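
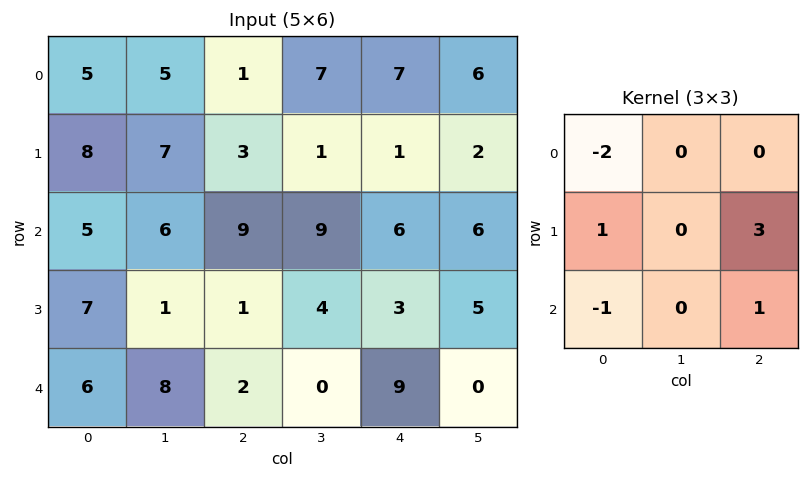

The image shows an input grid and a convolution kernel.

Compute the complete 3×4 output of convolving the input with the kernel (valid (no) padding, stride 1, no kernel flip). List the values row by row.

Output[0,0]: The receptive field on the input at this output position is [5 5 1 / 8 7 3 / 5 6 9]. Elementwise product with the kernel and sum: 5·-2 + 8·1 + 3·3 + 5·-1 + 9·1.

11 3 1 -10
10 22 23 26
-4 -7 -1 1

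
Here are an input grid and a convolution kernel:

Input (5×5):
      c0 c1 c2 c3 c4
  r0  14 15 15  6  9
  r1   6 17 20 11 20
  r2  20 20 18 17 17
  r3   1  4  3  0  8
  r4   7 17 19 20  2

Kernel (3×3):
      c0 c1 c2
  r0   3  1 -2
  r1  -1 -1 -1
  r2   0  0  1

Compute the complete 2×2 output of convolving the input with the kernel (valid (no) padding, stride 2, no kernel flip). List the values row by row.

2 -1
55 28

Output[0,0]: The receptive field on the input at this output position is [14 15 15 / 6 17 20 / 20 20 18]. Elementwise product with the kernel and sum: 14·3 + 15·1 + 15·-2 + 6·-1 + 17·-1 + 20·-1 + 18·1.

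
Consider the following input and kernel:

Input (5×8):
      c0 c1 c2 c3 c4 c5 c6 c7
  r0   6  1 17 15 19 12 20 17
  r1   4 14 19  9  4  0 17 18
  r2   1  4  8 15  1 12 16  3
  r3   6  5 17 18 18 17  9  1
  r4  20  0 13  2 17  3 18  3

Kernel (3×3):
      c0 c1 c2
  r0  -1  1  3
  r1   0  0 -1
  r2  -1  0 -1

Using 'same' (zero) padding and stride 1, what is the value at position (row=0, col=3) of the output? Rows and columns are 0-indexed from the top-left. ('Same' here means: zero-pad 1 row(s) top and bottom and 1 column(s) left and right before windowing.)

-42

The receptive field on the zero-padded input at this output position is [0 0 0 / 17 15 19 / 19 9 4]. Elementwise product with the kernel and sum: 0·-1 + 0·1 + 0·3 + 19·-1 + 19·-1 + 4·-1.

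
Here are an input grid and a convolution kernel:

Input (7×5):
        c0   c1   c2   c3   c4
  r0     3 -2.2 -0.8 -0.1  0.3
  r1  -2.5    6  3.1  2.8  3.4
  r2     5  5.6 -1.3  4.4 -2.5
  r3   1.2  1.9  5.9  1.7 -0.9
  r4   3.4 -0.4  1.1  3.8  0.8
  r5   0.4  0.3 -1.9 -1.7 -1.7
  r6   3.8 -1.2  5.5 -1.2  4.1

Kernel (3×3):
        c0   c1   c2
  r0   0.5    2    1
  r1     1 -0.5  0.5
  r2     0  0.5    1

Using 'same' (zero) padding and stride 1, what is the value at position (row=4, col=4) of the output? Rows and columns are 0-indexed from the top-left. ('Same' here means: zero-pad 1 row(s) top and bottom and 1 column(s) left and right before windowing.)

1.6

The receptive field on the zero-padded input at this output position is [1.7 -0.9 0 / 3.8 0.8 0 / -1.7 -1.7 0]. Elementwise product with the kernel and sum: 1.7·0.5 + -0.9·2 + 0·1 + 3.8·1 + 0.8·-0.5 + 0·0.5 + -1.7·0.5 + 0·1.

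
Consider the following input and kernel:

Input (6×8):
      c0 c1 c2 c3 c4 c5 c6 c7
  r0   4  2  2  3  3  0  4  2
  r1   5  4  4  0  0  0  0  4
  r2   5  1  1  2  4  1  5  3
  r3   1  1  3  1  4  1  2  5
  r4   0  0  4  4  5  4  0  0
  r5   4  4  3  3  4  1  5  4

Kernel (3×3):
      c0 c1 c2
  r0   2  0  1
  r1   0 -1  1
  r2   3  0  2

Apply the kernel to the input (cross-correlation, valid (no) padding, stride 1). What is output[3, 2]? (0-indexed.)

28

The receptive field on the input at this output position is [3 1 4 / 4 4 5 / 3 3 4]. Elementwise product with the kernel and sum: 3·2 + 4·1 + 4·-1 + 5·1 + 3·3 + 4·2.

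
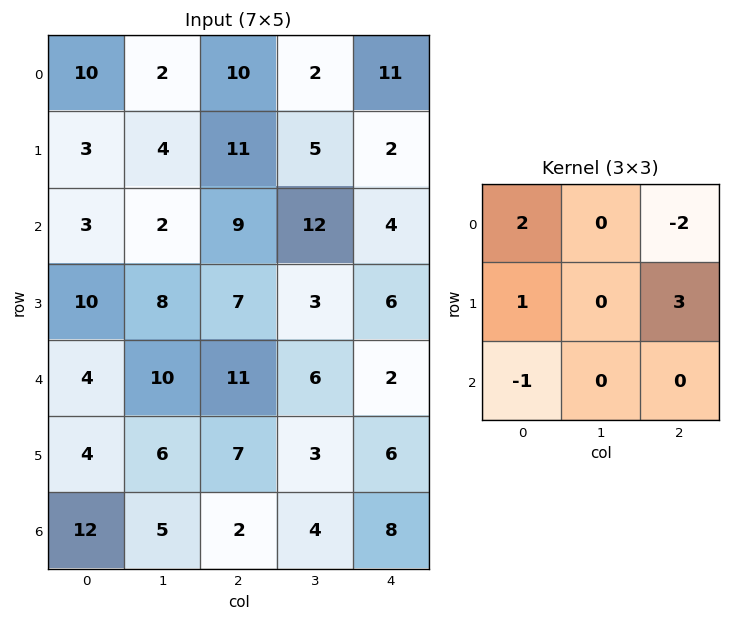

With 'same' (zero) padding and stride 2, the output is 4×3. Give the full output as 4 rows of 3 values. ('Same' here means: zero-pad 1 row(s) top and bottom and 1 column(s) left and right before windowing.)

6 4 -3
-2 28 19
14 32 9
3 23 10

Output[0,0]: The receptive field on the zero-padded input at this output position is [0 0 0 / 0 10 2 / 0 3 4]. Elementwise product with the kernel and sum: 0·2 + 0·-2 + 0·1 + 2·3 + 0·-1.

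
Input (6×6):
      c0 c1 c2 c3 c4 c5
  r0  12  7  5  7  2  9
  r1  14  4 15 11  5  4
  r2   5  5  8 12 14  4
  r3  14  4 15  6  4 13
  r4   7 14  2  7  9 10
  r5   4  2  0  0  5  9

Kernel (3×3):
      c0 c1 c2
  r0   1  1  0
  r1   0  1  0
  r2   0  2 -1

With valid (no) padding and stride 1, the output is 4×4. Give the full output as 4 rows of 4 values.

25 31 33 38
16 51 46 25
40 25 31 38
36 21 23 20

Output[0,0]: The receptive field on the input at this output position is [12 7 5 / 14 4 15 / 5 5 8]. Elementwise product with the kernel and sum: 12·1 + 7·1 + 4·1 + 5·2 + 8·-1.
Output[0,1]: The receptive field on the input at this output position is [7 5 7 / 4 15 11 / 5 8 12]. Elementwise product with the kernel and sum: 7·1 + 5·1 + 15·1 + 8·2 + 12·-1.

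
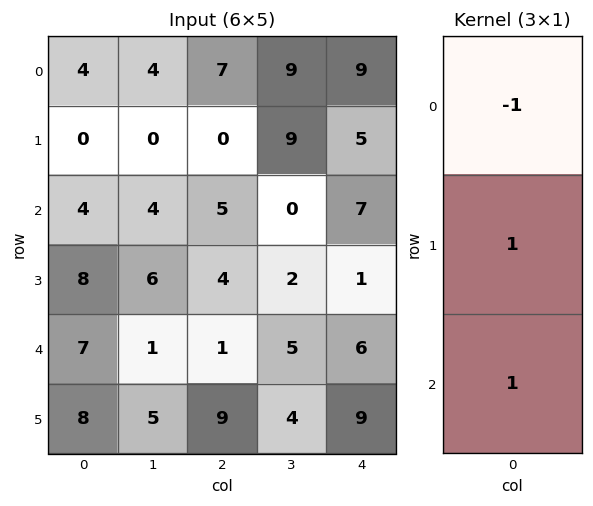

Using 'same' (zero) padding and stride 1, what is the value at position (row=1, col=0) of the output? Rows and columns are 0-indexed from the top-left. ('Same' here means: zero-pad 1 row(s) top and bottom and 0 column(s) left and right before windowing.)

The receptive field on the zero-padded input at this output position is [4 / 0 / 4]. Elementwise product with the kernel and sum: 4·-1 + 0·1 + 4·1.

0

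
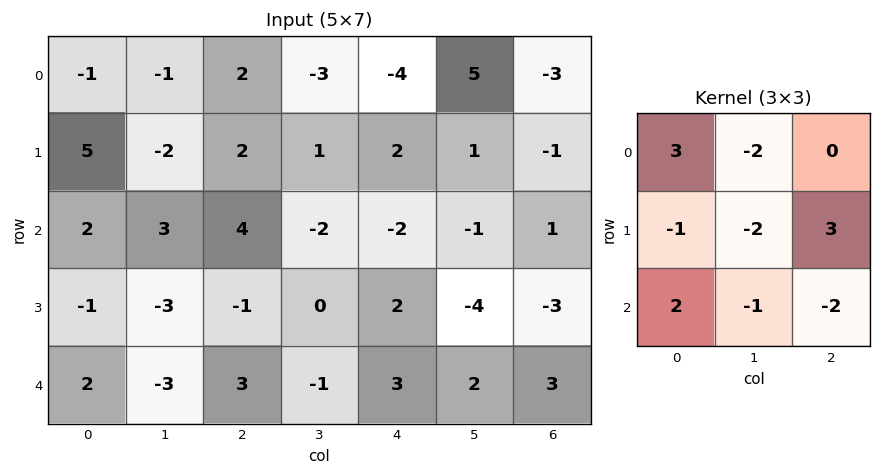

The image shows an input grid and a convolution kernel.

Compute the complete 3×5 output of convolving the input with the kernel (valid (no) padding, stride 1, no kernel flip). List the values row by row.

Output[0,0]: The receptive field on the input at this output position is [-1 -1 2 / 5 -2 2 / 2 3 4]. Elementwise product with the kernel and sum: -1·3 + -1·-2 + 5·-1 + -2·-2 + 2·3 + 2·2 + 3·-1 + 4·-2.

-3 0 28 -3 -34
26 -32 -8 8 25
5 -1 24 -27 -9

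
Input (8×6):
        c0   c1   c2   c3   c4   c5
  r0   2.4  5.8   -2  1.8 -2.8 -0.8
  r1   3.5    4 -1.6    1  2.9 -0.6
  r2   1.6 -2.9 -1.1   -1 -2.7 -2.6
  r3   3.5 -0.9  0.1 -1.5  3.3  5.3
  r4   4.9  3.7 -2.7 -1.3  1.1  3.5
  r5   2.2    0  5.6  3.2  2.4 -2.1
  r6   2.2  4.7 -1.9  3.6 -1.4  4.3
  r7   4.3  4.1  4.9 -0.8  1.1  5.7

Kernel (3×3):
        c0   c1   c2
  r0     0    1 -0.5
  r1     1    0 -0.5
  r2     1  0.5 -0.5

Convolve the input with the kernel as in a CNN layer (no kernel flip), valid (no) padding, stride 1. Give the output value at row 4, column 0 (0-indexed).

The receptive field on the input at this output position is [4.9 3.7 -2.7 / 2.2 0 5.6 / 2.2 4.7 -1.9]. Elementwise product with the kernel and sum: 3.7·1 + -2.7·-0.5 + 2.2·1 + 5.6·-0.5 + 2.2·1 + 4.7·0.5 + -1.9·-0.5.

9.95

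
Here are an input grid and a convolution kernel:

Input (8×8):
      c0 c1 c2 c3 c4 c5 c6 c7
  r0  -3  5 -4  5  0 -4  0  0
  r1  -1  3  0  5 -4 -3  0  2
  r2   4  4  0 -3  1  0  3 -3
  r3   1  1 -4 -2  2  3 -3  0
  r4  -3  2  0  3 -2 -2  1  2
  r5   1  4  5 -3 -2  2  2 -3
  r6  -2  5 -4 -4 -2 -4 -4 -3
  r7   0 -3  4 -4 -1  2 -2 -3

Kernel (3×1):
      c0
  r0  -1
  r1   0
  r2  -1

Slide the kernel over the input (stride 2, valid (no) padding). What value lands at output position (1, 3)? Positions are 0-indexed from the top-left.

-4

The receptive field on the input at this output position is [3 / -3 / 1]. Elementwise product with the kernel and sum: 3·-1 + 1·-1.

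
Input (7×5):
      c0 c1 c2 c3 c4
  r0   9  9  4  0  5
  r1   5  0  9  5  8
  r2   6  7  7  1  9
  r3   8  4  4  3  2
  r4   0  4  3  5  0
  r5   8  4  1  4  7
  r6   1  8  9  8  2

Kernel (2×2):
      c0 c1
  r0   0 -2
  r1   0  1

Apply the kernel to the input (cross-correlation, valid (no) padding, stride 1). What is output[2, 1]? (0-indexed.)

-10

The receptive field on the input at this output position is [7 7 / 4 4]. Elementwise product with the kernel and sum: 7·-2 + 4·1.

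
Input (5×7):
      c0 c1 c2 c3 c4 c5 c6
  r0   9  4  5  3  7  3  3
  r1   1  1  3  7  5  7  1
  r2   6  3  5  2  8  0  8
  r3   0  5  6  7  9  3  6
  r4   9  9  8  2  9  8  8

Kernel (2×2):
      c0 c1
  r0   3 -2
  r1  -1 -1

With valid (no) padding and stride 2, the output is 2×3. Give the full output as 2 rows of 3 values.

Output[0,0]: The receptive field on the input at this output position is [9 4 / 1 1]. Elementwise product with the kernel and sum: 9·3 + 4·-2 + 1·-1 + 1·-1.

17 -1 3
7 -2 12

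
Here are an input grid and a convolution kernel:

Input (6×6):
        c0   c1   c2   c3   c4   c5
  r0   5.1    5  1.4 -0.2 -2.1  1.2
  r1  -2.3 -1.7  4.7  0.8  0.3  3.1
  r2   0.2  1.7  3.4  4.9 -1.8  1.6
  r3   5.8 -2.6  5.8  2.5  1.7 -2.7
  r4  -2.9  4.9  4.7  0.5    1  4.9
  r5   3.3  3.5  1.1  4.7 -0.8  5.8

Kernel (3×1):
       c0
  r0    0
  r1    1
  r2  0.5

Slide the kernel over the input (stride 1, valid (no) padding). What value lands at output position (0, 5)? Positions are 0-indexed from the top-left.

3.9

The receptive field on the input at this output position is [1.2 / 3.1 / 1.6]. Elementwise product with the kernel and sum: 3.1·1 + 1.6·0.5.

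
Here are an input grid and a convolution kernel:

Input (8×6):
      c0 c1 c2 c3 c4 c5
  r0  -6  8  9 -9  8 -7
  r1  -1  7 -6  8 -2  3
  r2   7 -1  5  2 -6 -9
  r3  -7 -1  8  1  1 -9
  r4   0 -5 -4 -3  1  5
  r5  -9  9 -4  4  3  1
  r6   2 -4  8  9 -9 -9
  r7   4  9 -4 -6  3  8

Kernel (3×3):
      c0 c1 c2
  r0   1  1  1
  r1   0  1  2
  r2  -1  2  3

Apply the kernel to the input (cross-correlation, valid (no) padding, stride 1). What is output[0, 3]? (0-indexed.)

-45

The receptive field on the input at this output position is [-9 8 -7 / 8 -2 3 / 2 -6 -9]. Elementwise product with the kernel and sum: -9·1 + 8·1 + -7·1 + -2·1 + 3·2 + 2·-1 + -6·2 + -9·3.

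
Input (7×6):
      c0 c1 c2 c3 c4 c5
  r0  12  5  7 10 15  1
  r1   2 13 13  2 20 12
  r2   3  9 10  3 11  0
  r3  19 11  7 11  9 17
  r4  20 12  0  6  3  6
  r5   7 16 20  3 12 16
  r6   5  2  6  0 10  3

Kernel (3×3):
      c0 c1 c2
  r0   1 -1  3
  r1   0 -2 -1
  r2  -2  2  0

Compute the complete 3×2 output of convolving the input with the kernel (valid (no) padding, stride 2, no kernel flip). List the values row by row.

Output[0,0]: The receptive field on the input at this output position is [12 5 7 / 2 13 13 / 3 9 10]. Elementwise product with the kernel and sum: 12·1 + 5·-1 + 7·3 + 13·-2 + 13·-1 + 3·-2 + 9·2.
Output[0,1]: The receptive field on the input at this output position is [7 10 15 / 13 2 20 / 10 3 11]. Elementwise product with the kernel and sum: 7·1 + 10·-1 + 15·3 + 2·-2 + 20·-1 + 10·-2 + 3·2.

1 4
-21 21
-50 -27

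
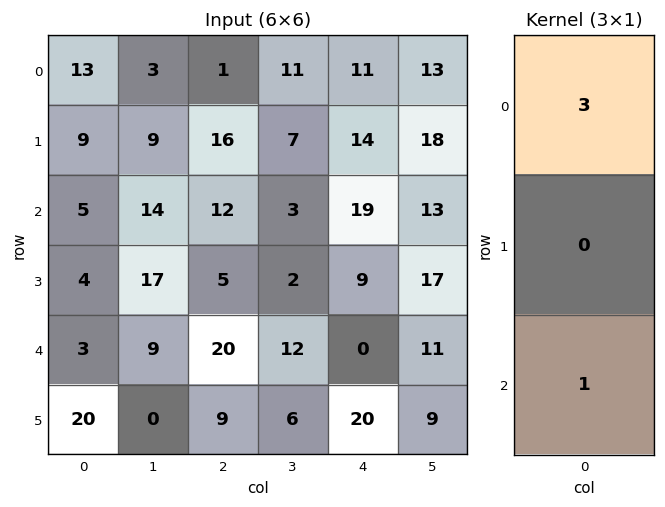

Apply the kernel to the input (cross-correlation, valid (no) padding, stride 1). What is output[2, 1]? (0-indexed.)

51

The receptive field on the input at this output position is [14 / 17 / 9]. Elementwise product with the kernel and sum: 14·3 + 9·1.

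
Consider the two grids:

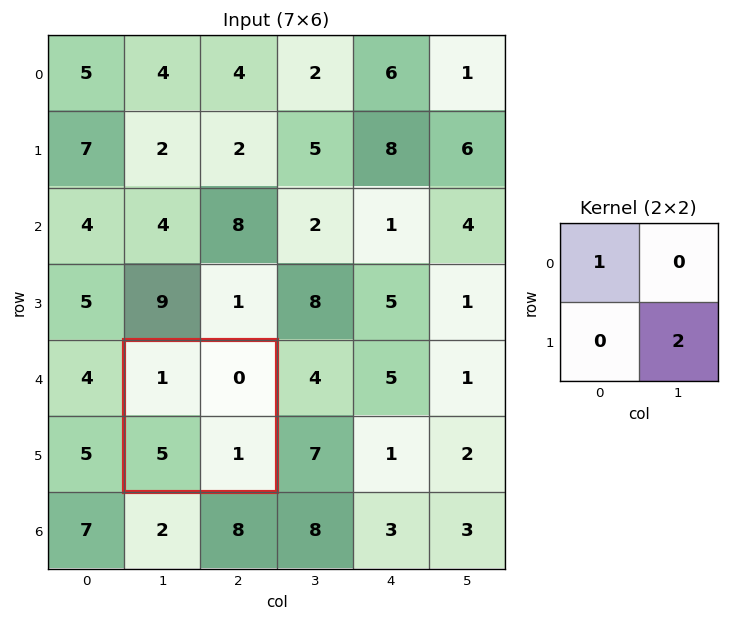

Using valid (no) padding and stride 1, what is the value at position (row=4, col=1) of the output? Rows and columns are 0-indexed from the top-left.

The receptive field on the input at this output position is [1 0 / 5 1]. Elementwise product with the kernel and sum: 1·1 + 1·2.

3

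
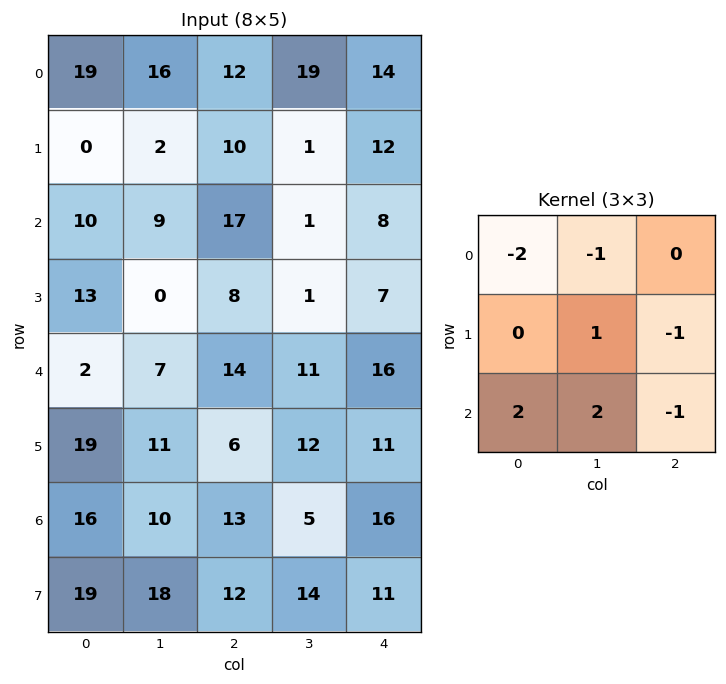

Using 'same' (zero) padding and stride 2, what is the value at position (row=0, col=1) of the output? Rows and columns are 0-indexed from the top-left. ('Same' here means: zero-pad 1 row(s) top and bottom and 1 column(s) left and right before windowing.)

The receptive field on the zero-padded input at this output position is [0 0 0 / 16 12 19 / 2 10 1]. Elementwise product with the kernel and sum: 0·-2 + 0·-1 + 12·1 + 19·-1 + 2·2 + 10·2 + 1·-1.

16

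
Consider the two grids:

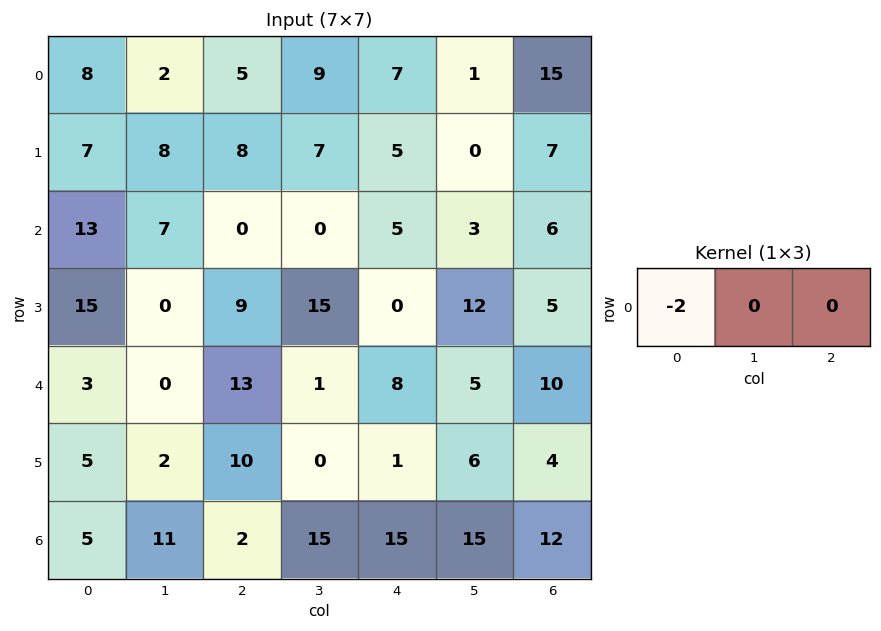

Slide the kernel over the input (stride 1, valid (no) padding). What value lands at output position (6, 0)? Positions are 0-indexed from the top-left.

-10

The receptive field on the input at this output position is [5 11 2]. Elementwise product with the kernel and sum: 5·-2.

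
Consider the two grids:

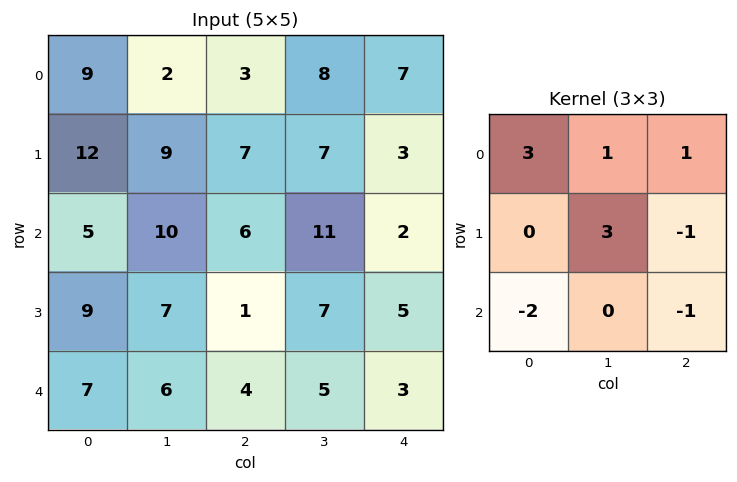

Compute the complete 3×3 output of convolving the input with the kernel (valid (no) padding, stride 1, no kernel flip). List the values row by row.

36 0 28
57 27 55
33 26 36

Output[0,0]: The receptive field on the input at this output position is [9 2 3 / 12 9 7 / 5 10 6]. Elementwise product with the kernel and sum: 9·3 + 2·1 + 3·1 + 9·3 + 7·-1 + 5·-2 + 6·-1.
Output[0,1]: The receptive field on the input at this output position is [2 3 8 / 9 7 7 / 10 6 11]. Elementwise product with the kernel and sum: 2·3 + 3·1 + 8·1 + 7·3 + 7·-1 + 10·-2 + 11·-1.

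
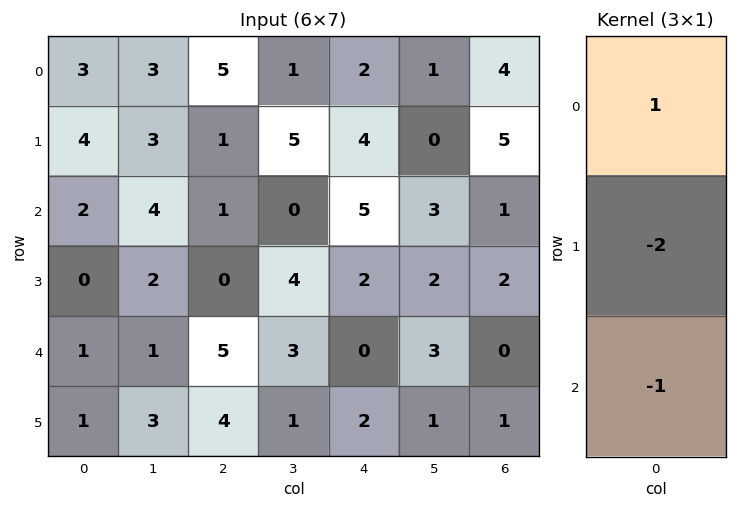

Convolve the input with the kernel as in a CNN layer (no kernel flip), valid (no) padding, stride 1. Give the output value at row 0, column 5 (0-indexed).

The receptive field on the input at this output position is [1 / 0 / 3]. Elementwise product with the kernel and sum: 1·1 + 0·-2 + 3·-1.

-2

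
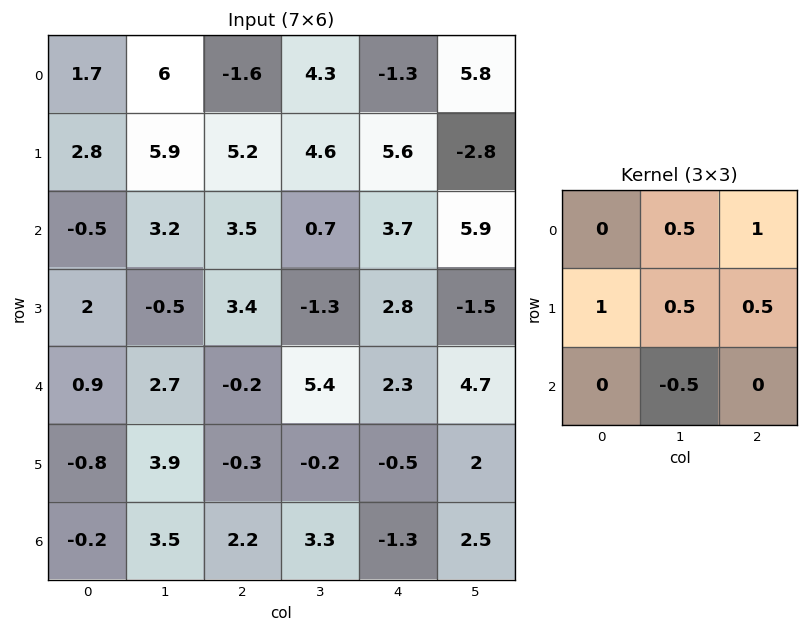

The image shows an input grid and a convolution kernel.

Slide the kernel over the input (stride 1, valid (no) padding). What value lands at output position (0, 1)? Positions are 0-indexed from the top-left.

12.55

The receptive field on the input at this output position is [6 -1.6 4.3 / 5.9 5.2 4.6 / 3.2 3.5 0.7]. Elementwise product with the kernel and sum: -1.6·0.5 + 4.3·1 + 5.9·1 + 5.2·0.5 + 4.6·0.5 + 3.5·-0.5.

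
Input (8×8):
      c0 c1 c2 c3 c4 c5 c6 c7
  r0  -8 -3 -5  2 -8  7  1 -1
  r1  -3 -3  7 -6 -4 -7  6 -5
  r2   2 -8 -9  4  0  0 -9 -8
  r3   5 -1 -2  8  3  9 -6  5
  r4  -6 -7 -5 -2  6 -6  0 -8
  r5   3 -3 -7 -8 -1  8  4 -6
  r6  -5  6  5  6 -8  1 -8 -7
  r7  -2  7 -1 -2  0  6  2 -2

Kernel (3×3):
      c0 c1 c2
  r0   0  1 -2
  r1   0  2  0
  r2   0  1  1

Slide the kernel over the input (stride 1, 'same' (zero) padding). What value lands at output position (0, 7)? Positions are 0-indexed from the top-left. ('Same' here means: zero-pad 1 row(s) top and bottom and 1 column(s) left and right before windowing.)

-7

The receptive field on the zero-padded input at this output position is [0 0 0 / 1 -1 0 / 6 -5 0]. Elementwise product with the kernel and sum: 0·1 + 0·-2 + -1·2 + -5·1 + 0·1.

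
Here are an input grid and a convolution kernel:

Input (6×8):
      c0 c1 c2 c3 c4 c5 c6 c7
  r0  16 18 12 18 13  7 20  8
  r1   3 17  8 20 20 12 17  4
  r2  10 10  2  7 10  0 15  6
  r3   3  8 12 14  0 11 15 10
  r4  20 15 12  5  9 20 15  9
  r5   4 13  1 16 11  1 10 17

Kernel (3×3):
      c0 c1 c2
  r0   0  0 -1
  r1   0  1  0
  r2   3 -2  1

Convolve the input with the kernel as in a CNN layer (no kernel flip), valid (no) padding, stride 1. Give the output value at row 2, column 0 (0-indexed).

48

The receptive field on the input at this output position is [10 10 2 / 3 8 12 / 20 15 12]. Elementwise product with the kernel and sum: 2·-1 + 8·1 + 20·3 + 15·-2 + 12·1.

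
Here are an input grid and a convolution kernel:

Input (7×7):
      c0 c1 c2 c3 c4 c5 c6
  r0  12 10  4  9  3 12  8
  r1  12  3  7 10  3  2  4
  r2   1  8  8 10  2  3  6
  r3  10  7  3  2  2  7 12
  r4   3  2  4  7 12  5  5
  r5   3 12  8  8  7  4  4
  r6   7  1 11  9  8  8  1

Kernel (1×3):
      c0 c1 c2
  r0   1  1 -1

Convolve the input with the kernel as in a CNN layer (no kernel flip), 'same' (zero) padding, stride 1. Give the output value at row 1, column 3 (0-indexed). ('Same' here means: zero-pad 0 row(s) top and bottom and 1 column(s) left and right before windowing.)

The receptive field on the zero-padded input at this output position is [7 10 3]. Elementwise product with the kernel and sum: 7·1 + 10·1 + 3·-1.

14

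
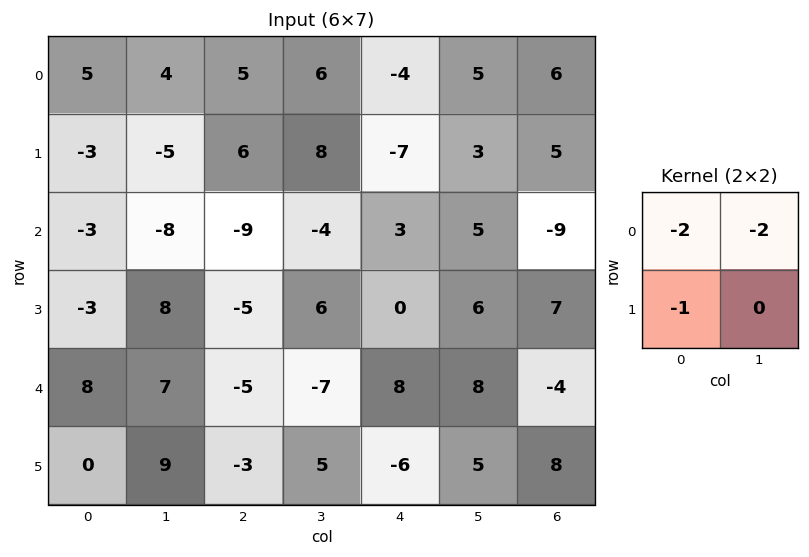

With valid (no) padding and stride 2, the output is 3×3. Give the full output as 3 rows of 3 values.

Output[0,0]: The receptive field on the input at this output position is [5 4 / -3 -5]. Elementwise product with the kernel and sum: 5·-2 + 4·-2 + -3·-1.
Output[0,1]: The receptive field on the input at this output position is [5 6 / 6 8]. Elementwise product with the kernel and sum: 5·-2 + 6·-2 + 6·-1.

-15 -28 5
25 31 -16
-30 27 -26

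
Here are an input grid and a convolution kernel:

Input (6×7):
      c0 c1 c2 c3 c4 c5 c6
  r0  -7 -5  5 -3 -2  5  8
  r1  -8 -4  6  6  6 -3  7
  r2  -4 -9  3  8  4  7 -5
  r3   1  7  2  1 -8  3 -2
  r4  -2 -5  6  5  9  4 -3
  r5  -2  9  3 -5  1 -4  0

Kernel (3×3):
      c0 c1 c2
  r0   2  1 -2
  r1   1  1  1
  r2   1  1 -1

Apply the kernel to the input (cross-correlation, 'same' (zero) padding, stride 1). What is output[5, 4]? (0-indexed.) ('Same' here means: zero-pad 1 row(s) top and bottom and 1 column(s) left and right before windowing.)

The receptive field on the zero-padded input at this output position is [5 9 4 / -5 1 -4 / 0 0 0]. Elementwise product with the kernel and sum: 5·2 + 9·1 + 4·-2 + -5·1 + 1·1 + -4·1 + 0·1 + 0·1 + 0·-1.

3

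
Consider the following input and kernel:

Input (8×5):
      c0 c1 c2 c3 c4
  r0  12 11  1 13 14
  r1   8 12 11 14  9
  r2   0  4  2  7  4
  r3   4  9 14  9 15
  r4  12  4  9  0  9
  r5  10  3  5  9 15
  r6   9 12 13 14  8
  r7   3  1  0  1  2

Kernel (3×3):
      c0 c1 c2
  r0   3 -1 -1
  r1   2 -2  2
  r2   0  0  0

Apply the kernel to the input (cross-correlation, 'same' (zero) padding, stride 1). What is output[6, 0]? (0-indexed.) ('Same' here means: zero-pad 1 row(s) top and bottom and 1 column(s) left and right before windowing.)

The receptive field on the zero-padded input at this output position is [0 10 3 / 0 9 12 / 0 3 1]. Elementwise product with the kernel and sum: 0·3 + 10·-1 + 3·-1 + 0·2 + 9·-2 + 12·2.

-7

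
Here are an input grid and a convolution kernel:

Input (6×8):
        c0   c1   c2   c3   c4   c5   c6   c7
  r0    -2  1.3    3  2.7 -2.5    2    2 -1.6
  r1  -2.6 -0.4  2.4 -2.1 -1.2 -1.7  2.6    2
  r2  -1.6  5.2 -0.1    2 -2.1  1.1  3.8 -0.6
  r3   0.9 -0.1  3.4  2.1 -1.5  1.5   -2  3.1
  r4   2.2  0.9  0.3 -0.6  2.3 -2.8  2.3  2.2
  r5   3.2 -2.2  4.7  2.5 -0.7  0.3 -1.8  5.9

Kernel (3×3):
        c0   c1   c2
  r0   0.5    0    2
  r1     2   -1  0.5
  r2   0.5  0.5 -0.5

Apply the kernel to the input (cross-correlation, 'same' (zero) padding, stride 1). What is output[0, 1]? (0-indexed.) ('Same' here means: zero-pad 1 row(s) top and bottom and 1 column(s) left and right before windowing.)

-6.5

The receptive field on the zero-padded input at this output position is [0 0 0 / -2 1.3 3 / -2.6 -0.4 2.4]. Elementwise product with the kernel and sum: 0·0.5 + 0·2 + -2·2 + 1.3·-1 + 3·0.5 + -2.6·0.5 + -0.4·0.5 + 2.4·-0.5.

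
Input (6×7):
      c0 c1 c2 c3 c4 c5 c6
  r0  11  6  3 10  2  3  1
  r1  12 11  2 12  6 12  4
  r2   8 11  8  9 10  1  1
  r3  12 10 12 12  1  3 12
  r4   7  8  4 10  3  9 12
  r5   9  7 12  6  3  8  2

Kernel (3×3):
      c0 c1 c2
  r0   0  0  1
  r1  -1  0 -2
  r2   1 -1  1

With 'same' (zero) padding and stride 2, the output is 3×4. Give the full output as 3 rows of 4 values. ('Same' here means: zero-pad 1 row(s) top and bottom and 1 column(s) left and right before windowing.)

Output[0,0]: The receptive field on the zero-padded input at this output position is [0 0 0 / 0 11 6 / 0 12 11]. Elementwise product with the kernel and sum: 0·1 + 0·-1 + 6·-2 + 0·1 + 12·-1 + 11·1.
Output[0,1]: The receptive field on the zero-padded input at this output position is [0 0 0 / 6 3 10 / 11 2 12]. Elementwise product with the kernel and sum: 0·1 + 6·-1 + 10·-2 + 11·1 + 2·-1 + 12·1.

-13 -5 2 5
-13 -7 15 -10
-8 -15 -14 -3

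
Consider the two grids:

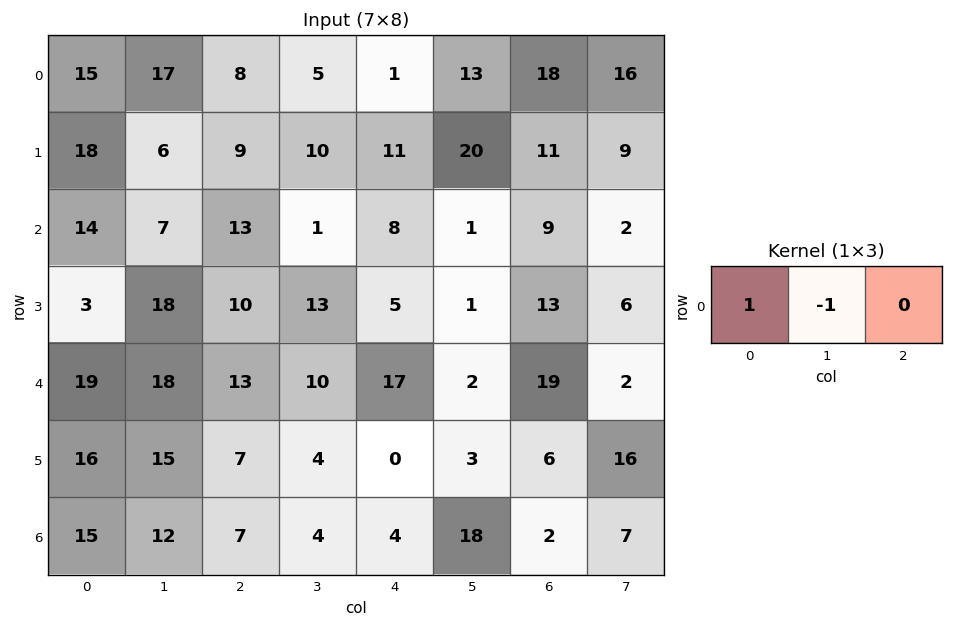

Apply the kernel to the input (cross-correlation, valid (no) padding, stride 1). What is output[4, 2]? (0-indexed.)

The receptive field on the input at this output position is [13 10 17]. Elementwise product with the kernel and sum: 13·1 + 10·-1.

3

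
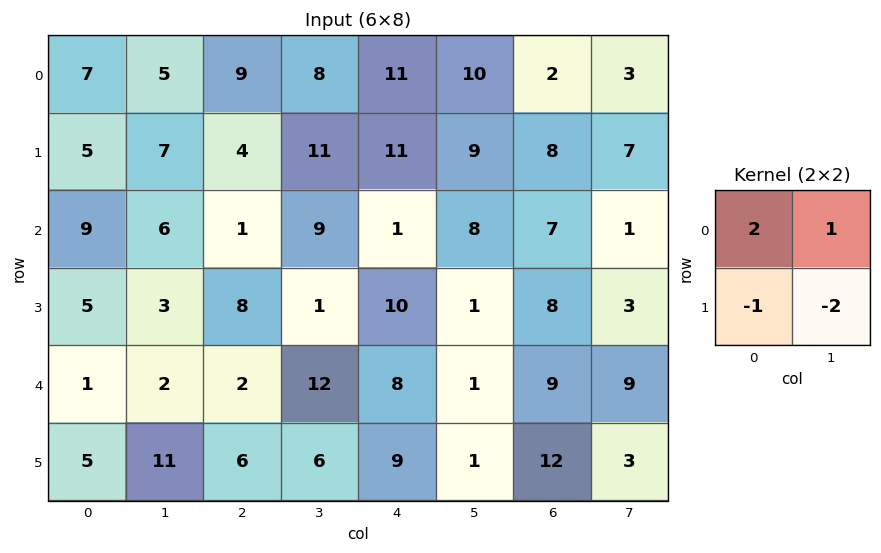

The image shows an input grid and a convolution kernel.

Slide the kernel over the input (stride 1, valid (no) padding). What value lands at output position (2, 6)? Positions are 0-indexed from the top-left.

The receptive field on the input at this output position is [7 1 / 8 3]. Elementwise product with the kernel and sum: 7·2 + 1·1 + 8·-1 + 3·-2.

1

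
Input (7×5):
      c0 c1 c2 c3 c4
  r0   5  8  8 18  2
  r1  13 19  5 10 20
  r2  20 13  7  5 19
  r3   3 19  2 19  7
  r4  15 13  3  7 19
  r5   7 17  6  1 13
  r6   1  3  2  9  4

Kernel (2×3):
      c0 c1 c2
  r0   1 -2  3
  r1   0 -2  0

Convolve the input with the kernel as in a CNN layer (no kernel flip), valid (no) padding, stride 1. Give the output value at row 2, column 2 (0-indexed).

The receptive field on the input at this output position is [7 5 19 / 2 19 7]. Elementwise product with the kernel and sum: 7·1 + 5·-2 + 19·3 + 19·-2.

16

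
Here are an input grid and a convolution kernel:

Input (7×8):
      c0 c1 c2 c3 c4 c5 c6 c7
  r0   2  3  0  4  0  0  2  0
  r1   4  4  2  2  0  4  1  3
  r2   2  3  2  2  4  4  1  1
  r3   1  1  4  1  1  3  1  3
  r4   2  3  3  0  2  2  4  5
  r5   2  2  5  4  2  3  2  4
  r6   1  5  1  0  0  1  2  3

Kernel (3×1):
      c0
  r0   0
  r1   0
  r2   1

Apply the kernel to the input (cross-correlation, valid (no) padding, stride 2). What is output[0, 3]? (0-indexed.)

The receptive field on the input at this output position is [2 / 1 / 1]. Elementwise product with the kernel and sum: 1·1.

1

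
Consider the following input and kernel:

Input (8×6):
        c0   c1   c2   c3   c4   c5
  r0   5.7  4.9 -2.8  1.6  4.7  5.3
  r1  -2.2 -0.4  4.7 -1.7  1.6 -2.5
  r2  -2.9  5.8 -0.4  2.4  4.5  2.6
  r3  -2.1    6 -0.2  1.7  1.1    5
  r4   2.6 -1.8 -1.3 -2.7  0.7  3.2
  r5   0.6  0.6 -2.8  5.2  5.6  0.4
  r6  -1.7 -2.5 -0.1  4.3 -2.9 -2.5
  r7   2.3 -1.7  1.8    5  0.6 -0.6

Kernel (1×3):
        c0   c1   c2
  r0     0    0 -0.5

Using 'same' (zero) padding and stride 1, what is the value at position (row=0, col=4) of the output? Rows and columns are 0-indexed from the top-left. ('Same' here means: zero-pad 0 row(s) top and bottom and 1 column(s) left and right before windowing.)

-2.65

The receptive field on the zero-padded input at this output position is [1.6 4.7 5.3]. Elementwise product with the kernel and sum: 5.3·-0.5.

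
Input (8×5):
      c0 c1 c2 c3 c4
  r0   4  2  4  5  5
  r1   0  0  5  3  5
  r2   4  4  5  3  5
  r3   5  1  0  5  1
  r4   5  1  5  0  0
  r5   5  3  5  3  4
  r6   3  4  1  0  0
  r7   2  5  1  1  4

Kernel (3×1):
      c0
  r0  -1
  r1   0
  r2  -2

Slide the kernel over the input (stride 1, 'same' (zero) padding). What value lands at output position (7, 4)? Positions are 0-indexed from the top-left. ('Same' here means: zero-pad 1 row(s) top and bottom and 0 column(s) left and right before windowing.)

0

The receptive field on the zero-padded input at this output position is [0 / 4 / 0]. Elementwise product with the kernel and sum: 0·-1 + 0·-2.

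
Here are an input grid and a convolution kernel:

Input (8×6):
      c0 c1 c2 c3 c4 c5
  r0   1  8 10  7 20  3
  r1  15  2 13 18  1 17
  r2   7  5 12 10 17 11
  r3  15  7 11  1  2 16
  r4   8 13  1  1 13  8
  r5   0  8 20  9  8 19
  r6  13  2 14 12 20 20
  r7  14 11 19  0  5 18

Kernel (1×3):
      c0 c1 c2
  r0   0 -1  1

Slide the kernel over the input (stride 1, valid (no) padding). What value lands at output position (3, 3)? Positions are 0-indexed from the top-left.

The receptive field on the input at this output position is [1 2 16]. Elementwise product with the kernel and sum: 2·-1 + 16·1.

14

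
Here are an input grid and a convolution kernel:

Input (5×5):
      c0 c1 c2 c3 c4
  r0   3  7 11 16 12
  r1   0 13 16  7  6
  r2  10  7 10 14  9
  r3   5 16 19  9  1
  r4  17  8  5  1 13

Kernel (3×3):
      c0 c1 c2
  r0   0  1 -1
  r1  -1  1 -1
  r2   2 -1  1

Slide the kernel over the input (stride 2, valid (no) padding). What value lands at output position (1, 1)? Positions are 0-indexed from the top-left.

The receptive field on the input at this output position is [10 14 9 / 19 9 1 / 5 1 13]. Elementwise product with the kernel and sum: 14·1 + 9·-1 + 19·-1 + 9·1 + 1·-1 + 5·2 + 1·-1 + 13·1.

16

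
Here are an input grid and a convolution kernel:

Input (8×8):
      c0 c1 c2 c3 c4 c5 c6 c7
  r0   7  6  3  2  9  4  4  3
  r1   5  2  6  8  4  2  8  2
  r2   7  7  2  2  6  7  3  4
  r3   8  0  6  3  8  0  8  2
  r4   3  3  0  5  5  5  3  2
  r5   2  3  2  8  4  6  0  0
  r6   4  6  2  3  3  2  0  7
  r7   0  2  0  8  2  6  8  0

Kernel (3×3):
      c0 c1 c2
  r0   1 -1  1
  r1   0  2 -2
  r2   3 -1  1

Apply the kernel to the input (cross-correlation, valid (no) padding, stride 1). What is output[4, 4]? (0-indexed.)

22

The receptive field on the input at this output position is [5 5 3 / 4 6 0 / 3 2 0]. Elementwise product with the kernel and sum: 5·1 + 5·-1 + 3·1 + 6·2 + 0·-2 + 3·3 + 2·-1 + 0·1.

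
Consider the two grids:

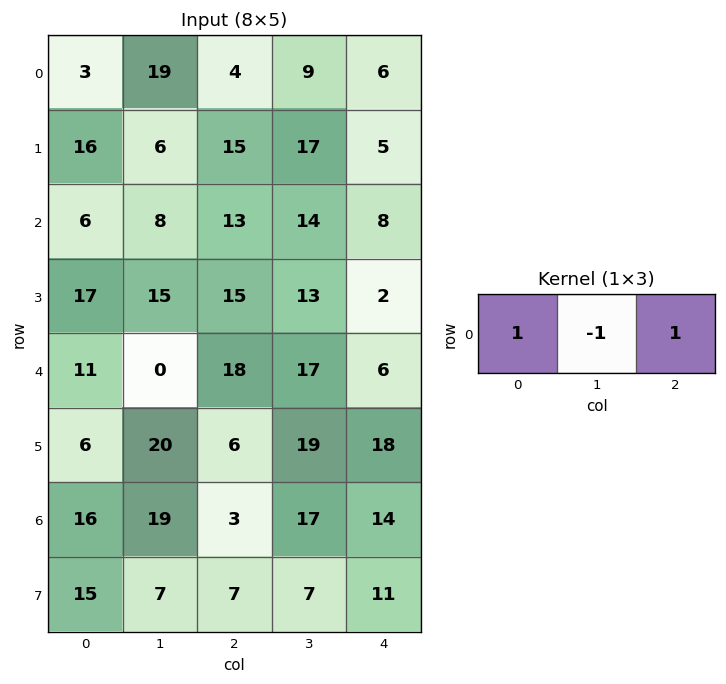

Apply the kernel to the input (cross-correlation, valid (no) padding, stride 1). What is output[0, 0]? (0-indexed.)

The receptive field on the input at this output position is [3 19 4]. Elementwise product with the kernel and sum: 3·1 + 19·-1 + 4·1.

-12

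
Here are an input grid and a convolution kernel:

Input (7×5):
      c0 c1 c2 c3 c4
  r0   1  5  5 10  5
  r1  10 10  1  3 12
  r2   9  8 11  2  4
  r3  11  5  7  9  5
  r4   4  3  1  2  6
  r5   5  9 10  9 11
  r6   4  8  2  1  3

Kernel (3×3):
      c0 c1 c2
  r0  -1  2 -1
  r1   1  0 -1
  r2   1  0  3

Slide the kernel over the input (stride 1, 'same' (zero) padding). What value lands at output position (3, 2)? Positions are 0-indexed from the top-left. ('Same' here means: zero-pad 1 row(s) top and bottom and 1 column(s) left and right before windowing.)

17

The receptive field on the zero-padded input at this output position is [8 11 2 / 5 7 9 / 3 1 2]. Elementwise product with the kernel and sum: 8·-1 + 11·2 + 2·-1 + 5·1 + 9·-1 + 3·1 + 2·3.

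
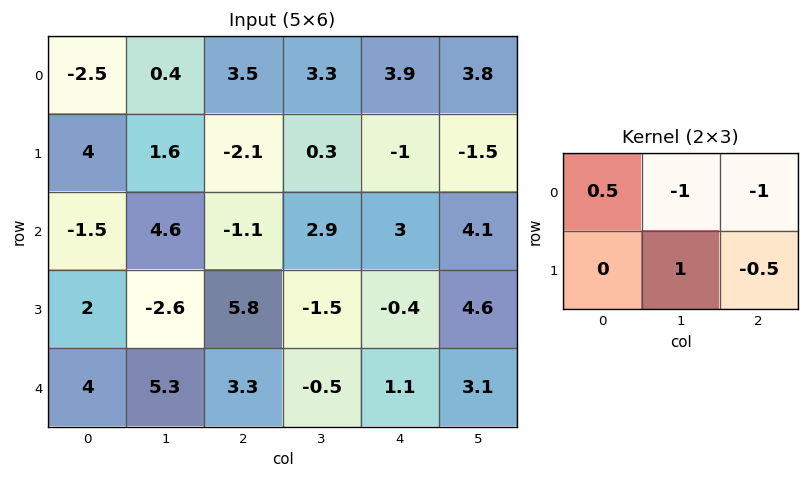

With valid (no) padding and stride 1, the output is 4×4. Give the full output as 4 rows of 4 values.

Output[0,0]: The receptive field on the input at this output position is [-2.5 0.4 3.5 / 4 1.6 -2.1]. Elementwise product with the kernel and sum: -2.5·0.5 + 0.4·-1 + 3.5·-1 + 1.6·1 + -2.1·-0.5.

-2.5 -8.85 -4.65 -6.3
7.65 0.05 1.05 3.6
-9.75 7.05 -7.75 -8.35
1.45 -2.05 3.75 -5.4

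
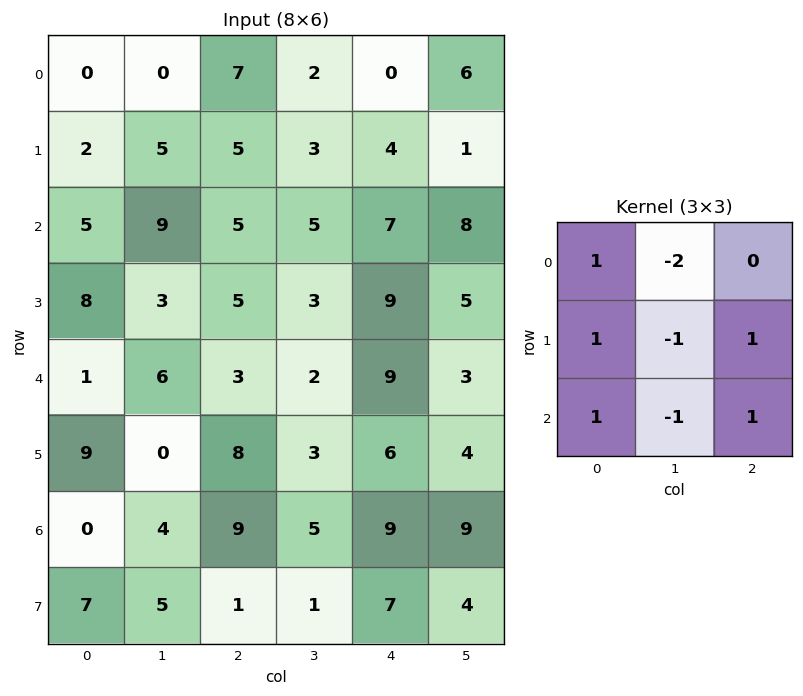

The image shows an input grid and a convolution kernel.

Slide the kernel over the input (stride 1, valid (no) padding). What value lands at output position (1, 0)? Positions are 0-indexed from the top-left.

3

The receptive field on the input at this output position is [2 5 5 / 5 9 5 / 8 3 5]. Elementwise product with the kernel and sum: 2·1 + 5·-2 + 5·1 + 9·-1 + 5·1 + 8·1 + 3·-1 + 5·1.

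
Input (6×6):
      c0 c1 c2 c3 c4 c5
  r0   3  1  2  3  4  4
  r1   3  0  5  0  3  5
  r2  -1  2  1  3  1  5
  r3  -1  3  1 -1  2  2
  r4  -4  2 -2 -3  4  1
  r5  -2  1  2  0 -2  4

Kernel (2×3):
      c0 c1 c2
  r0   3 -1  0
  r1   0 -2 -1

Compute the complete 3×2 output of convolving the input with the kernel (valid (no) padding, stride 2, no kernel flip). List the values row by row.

3 0
-12 0
-18 -1

Output[0,0]: The receptive field on the input at this output position is [3 1 2 / 3 0 5]. Elementwise product with the kernel and sum: 3·3 + 1·-1 + 0·-2 + 5·-1.
Output[0,1]: The receptive field on the input at this output position is [2 3 4 / 5 0 3]. Elementwise product with the kernel and sum: 2·3 + 3·-1 + 0·-2 + 3·-1.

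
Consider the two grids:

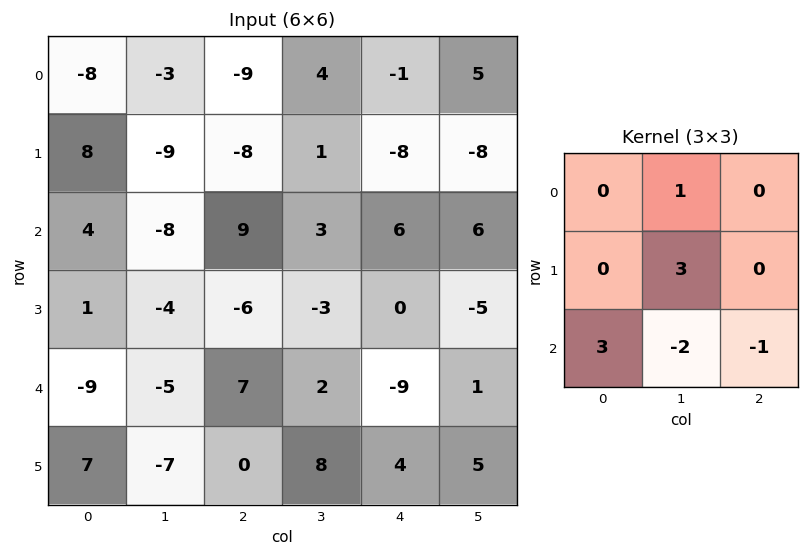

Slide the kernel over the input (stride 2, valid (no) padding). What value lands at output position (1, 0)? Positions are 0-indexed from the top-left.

-44

The receptive field on the input at this output position is [4 -8 9 / 1 -4 -6 / -9 -5 7]. Elementwise product with the kernel and sum: -8·1 + -4·3 + -9·3 + -5·-2 + 7·-1.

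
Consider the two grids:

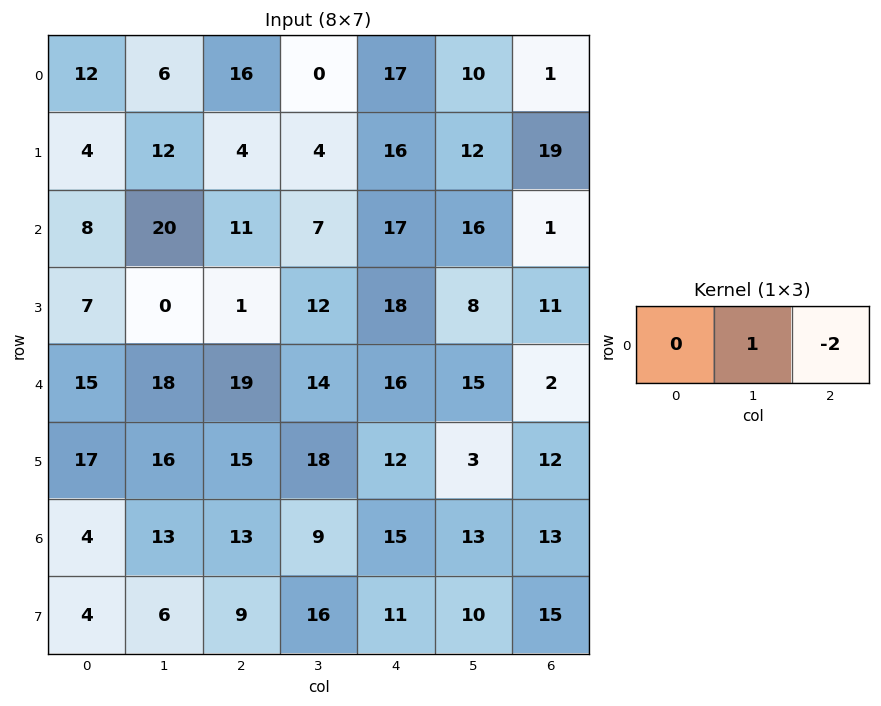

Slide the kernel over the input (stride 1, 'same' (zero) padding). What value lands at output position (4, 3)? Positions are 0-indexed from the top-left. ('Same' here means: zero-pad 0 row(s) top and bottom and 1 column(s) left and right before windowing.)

The receptive field on the zero-padded input at this output position is [19 14 16]. Elementwise product with the kernel and sum: 14·1 + 16·-2.

-18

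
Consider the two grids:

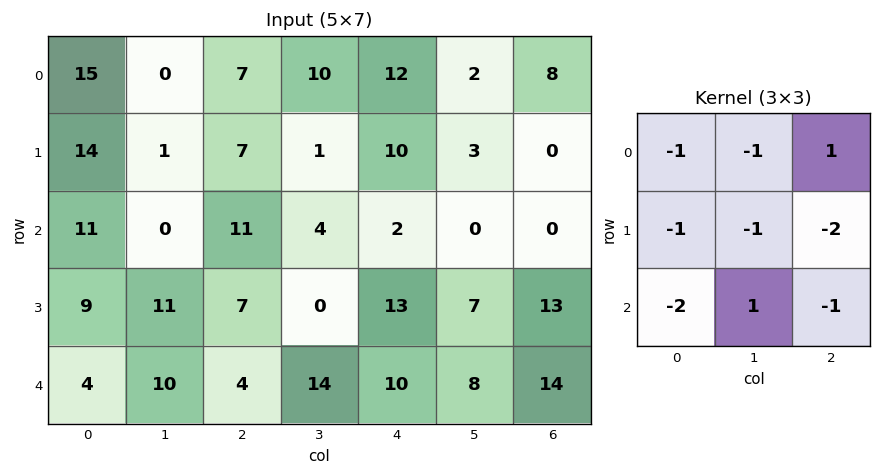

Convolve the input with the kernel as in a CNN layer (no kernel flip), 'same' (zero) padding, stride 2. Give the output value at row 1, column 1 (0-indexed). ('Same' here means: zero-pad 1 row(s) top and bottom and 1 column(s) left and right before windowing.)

-41

The receptive field on the zero-padded input at this output position is [1 7 1 / 0 11 4 / 11 7 0]. Elementwise product with the kernel and sum: 1·-1 + 7·-1 + 1·1 + 0·-1 + 11·-1 + 4·-2 + 11·-2 + 7·1 + 0·-1.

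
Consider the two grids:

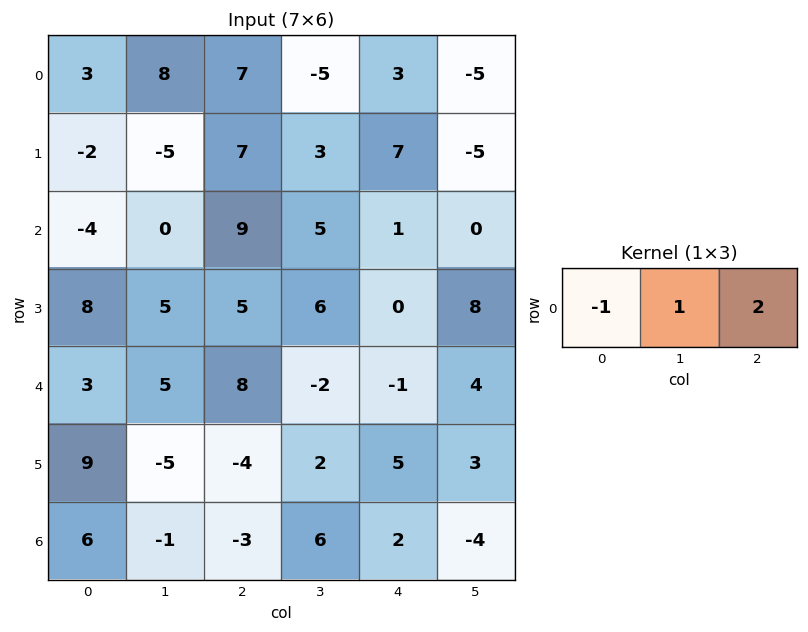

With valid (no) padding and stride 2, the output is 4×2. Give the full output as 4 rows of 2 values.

19 -6
22 -2
18 -12
-13 13

Output[0,0]: The receptive field on the input at this output position is [3 8 7]. Elementwise product with the kernel and sum: 3·-1 + 8·1 + 7·2.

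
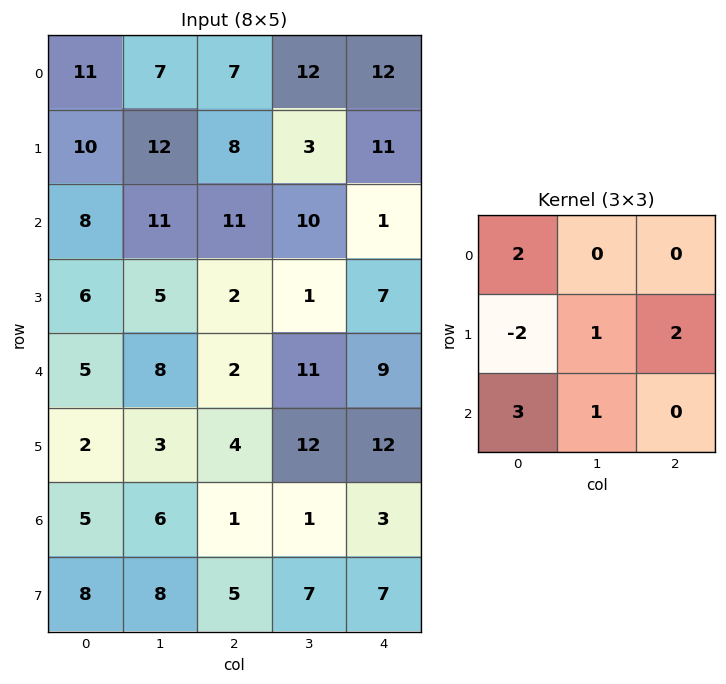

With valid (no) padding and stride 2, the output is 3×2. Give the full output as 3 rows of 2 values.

65 66
36 50
38 36

Output[0,0]: The receptive field on the input at this output position is [11 7 7 / 10 12 8 / 8 11 11]. Elementwise product with the kernel and sum: 11·2 + 10·-2 + 12·1 + 8·2 + 8·3 + 11·1.
Output[0,1]: The receptive field on the input at this output position is [7 12 12 / 8 3 11 / 11 10 1]. Elementwise product with the kernel and sum: 7·2 + 8·-2 + 3·1 + 11·2 + 11·3 + 10·1.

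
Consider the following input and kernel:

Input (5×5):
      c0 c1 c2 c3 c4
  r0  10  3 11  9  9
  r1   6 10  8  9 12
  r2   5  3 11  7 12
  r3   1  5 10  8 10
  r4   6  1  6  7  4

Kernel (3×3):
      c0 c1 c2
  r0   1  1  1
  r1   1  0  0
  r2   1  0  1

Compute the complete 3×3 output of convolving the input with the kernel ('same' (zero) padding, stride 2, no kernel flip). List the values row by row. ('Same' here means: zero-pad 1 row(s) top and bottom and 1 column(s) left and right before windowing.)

10 22 18
21 43 36
6 24 25

Output[0,0]: The receptive field on the zero-padded input at this output position is [0 0 0 / 0 10 3 / 0 6 10]. Elementwise product with the kernel and sum: 0·1 + 0·1 + 0·1 + 0·1 + 0·1 + 10·1.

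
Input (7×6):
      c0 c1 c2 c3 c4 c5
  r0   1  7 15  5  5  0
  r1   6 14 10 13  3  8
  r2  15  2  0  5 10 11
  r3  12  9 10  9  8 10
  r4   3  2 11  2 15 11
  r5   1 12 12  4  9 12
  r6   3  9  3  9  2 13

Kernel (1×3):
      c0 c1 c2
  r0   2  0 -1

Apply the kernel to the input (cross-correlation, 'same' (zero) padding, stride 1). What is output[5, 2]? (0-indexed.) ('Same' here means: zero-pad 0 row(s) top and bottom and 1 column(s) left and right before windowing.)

The receptive field on the zero-padded input at this output position is [12 12 4]. Elementwise product with the kernel and sum: 12·2 + 4·-1.

20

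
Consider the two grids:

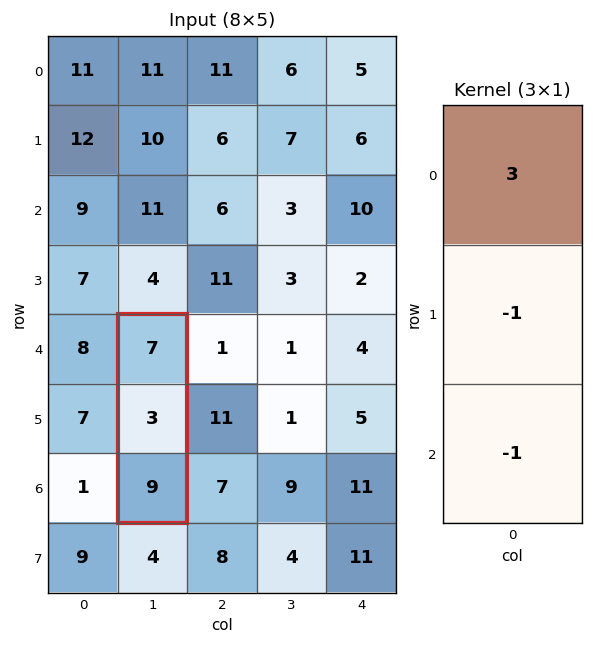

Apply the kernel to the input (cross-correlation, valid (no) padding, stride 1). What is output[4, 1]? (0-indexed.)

9

The receptive field on the input at this output position is [7 / 3 / 9]. Elementwise product with the kernel and sum: 7·3 + 3·-1 + 9·-1.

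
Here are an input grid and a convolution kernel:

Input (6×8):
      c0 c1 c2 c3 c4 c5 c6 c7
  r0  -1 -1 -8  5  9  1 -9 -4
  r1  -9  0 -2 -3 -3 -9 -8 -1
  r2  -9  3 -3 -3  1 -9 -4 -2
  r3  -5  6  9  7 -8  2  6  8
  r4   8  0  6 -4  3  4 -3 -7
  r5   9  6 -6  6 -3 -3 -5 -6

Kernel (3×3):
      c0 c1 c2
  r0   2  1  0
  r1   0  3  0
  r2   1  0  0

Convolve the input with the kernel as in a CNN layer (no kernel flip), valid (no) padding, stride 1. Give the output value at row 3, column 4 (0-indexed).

The receptive field on the input at this output position is [-8 2 6 / 3 4 -3 / -3 -3 -5]. Elementwise product with the kernel and sum: -8·2 + 2·1 + 4·3 + -3·1.

-5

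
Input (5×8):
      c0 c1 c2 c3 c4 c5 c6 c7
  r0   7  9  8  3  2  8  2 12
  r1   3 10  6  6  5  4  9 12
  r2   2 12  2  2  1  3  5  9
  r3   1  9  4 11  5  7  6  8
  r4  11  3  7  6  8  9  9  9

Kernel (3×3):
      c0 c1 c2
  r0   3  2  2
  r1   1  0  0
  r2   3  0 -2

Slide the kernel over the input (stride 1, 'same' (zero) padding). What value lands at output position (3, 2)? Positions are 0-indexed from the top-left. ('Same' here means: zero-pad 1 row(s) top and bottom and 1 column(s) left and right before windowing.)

50

The receptive field on the zero-padded input at this output position is [12 2 2 / 9 4 11 / 3 7 6]. Elementwise product with the kernel and sum: 12·3 + 2·2 + 2·2 + 9·1 + 3·3 + 6·-2.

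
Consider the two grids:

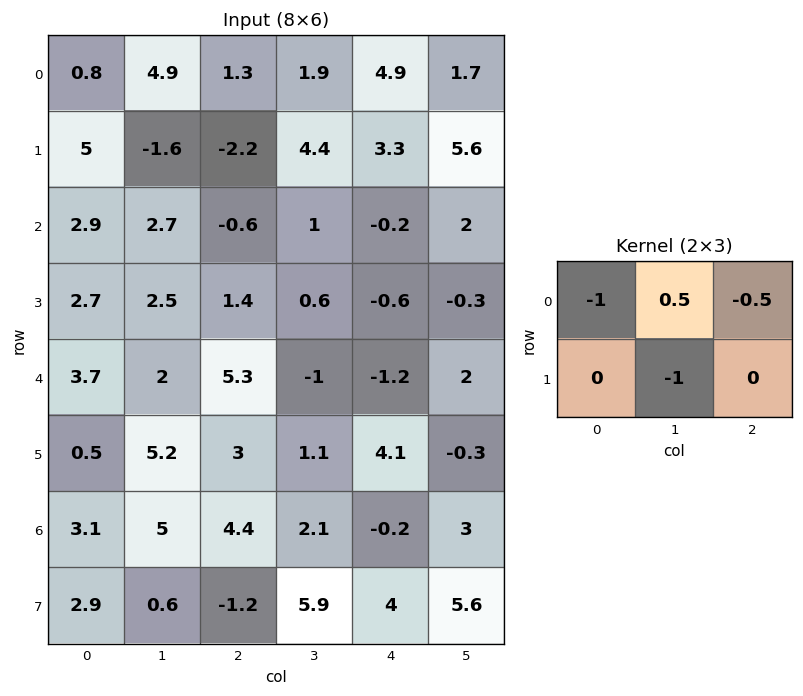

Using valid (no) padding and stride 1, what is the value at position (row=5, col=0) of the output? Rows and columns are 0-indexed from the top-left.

-4.4

The receptive field on the input at this output position is [0.5 5.2 3 / 3.1 5 4.4]. Elementwise product with the kernel and sum: 0.5·-1 + 5.2·0.5 + 3·-0.5 + 5·-1.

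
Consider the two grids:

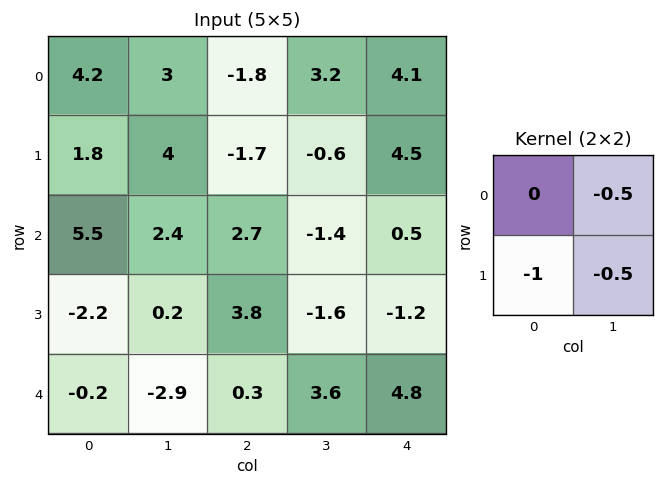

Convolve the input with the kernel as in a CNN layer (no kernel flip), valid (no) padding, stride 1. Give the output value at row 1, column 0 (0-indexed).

The receptive field on the input at this output position is [1.8 4 / 5.5 2.4]. Elementwise product with the kernel and sum: 4·-0.5 + 5.5·-1 + 2.4·-0.5.

-8.7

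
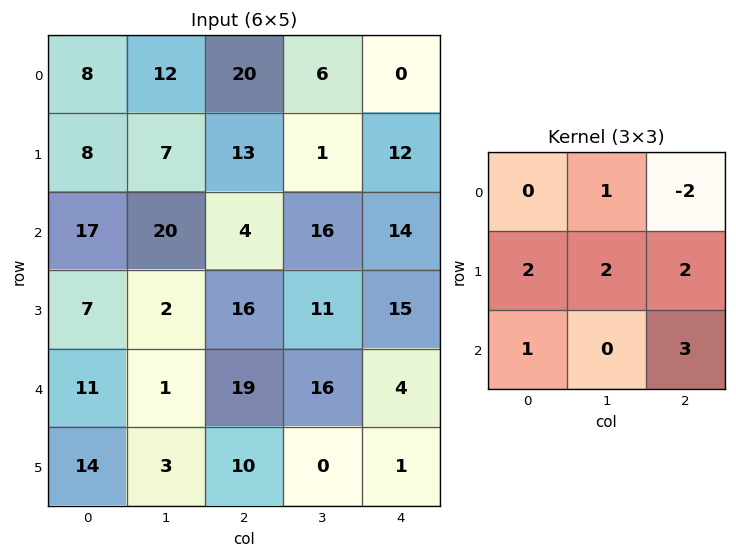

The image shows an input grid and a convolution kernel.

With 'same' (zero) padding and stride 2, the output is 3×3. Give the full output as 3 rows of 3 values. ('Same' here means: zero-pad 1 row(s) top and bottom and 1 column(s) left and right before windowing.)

Output[0,0]: The receptive field on the zero-padded input at this output position is [0 0 0 / 0 8 12 / 0 8 7]. Elementwise product with the kernel and sum: 0·1 + 0·-2 + 0·2 + 8·2 + 12·2 + 0·1 + 7·3.
Output[0,1]: The receptive field on the zero-padded input at this output position is [0 0 0 / 12 20 6 / 7 13 1]. Elementwise product with the kernel and sum: 0·1 + 0·-2 + 12·2 + 20·2 + 6·2 + 7·1 + 1·3.

61 86 13
74 126 83
36 69 55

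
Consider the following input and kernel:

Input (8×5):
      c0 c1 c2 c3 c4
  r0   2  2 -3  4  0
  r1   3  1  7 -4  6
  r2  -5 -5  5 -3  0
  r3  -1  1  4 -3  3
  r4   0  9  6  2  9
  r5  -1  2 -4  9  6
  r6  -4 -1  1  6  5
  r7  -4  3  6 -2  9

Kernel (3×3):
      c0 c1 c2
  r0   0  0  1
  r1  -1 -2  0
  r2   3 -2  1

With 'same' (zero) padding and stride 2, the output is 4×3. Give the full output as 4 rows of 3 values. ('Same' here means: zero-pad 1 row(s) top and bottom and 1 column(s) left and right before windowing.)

-9 -11 -28
14 -17 -12
5 -1 -5
21 3 -40

Output[0,0]: The receptive field on the zero-padded input at this output position is [0 0 0 / 0 2 2 / 0 3 1]. Elementwise product with the kernel and sum: 0·1 + 0·-1 + 2·-2 + 0·3 + 3·-2 + 1·1.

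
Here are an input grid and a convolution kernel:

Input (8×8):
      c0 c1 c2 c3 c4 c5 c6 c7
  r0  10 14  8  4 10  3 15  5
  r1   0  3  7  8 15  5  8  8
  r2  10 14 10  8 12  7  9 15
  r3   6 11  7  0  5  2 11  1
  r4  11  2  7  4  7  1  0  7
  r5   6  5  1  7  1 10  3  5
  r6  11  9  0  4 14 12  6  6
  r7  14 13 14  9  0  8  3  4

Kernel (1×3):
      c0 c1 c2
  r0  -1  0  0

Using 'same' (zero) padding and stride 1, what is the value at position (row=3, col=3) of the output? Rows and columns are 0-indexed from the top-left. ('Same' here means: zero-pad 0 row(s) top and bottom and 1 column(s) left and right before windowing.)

The receptive field on the zero-padded input at this output position is [7 0 5]. Elementwise product with the kernel and sum: 7·-1.

-7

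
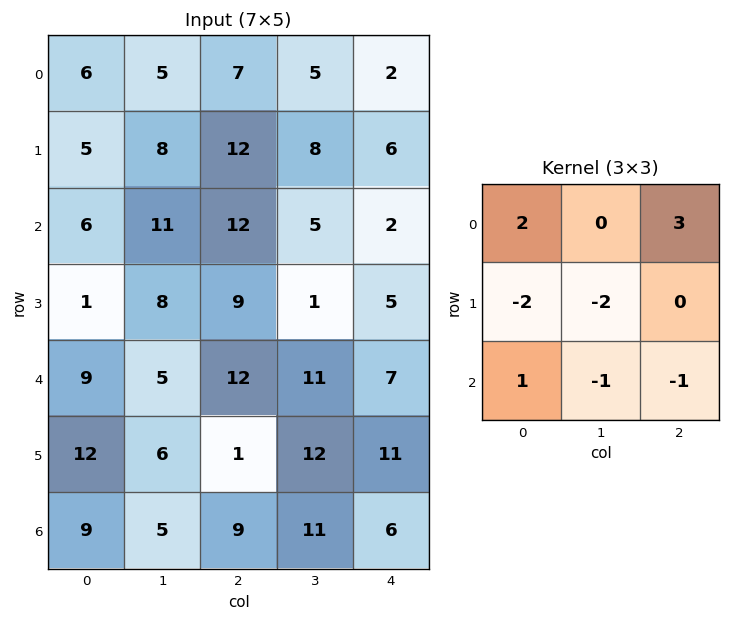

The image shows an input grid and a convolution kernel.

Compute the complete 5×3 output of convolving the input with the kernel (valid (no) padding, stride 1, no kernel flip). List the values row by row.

Output[0,0]: The receptive field on the input at this output position is [6 5 7 / 5 8 12 / 6 11 12]. Elementwise product with the kernel and sum: 6·2 + 7·3 + 5·-2 + 8·-2 + 6·1 + 11·-1 + 12·-1.
Output[0,1]: The receptive field on the input at this output position is [5 7 5 / 8 12 8 / 11 12 5]. Elementwise product with the kernel and sum: 5·2 + 5·3 + 8·-2 + 12·-2 + 11·1 + 12·-1 + 5·-1.

-10 -21 -15
-4 -8 11
22 -15 4
6 -22 -35
13 14 11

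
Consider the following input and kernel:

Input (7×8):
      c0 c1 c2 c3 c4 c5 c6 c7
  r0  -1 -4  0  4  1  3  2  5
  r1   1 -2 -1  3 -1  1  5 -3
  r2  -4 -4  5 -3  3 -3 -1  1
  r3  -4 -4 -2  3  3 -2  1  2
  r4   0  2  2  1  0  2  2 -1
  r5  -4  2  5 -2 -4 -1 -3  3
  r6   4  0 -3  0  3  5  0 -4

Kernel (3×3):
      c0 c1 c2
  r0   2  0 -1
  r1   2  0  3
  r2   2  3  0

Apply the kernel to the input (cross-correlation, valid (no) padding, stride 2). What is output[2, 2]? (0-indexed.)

2

The receptive field on the input at this output position is [0 2 2 / -4 -1 -3 / 3 5 0]. Elementwise product with the kernel and sum: 0·2 + 2·-1 + -4·2 + -3·3 + 3·2 + 5·3.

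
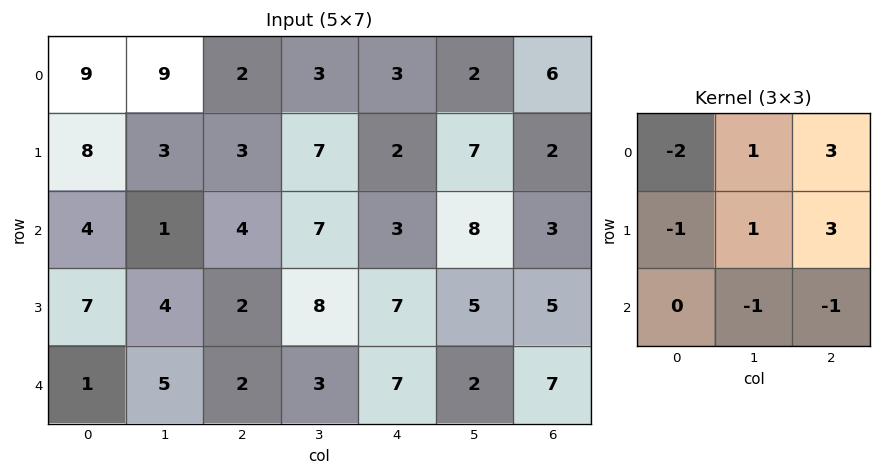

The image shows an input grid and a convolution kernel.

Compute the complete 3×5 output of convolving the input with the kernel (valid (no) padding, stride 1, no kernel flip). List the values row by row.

Output[0,0]: The receptive field on the input at this output position is [9 9 2 / 8 3 3 / 4 1 4]. Elementwise product with the kernel and sum: 9·-2 + 9·1 + 2·3 + 8·-1 + 3·1 + 3·3 + 1·-1 + 4·-1.

-4 3 8 8 14
-1 32 4 17 13
1 40 25 18 15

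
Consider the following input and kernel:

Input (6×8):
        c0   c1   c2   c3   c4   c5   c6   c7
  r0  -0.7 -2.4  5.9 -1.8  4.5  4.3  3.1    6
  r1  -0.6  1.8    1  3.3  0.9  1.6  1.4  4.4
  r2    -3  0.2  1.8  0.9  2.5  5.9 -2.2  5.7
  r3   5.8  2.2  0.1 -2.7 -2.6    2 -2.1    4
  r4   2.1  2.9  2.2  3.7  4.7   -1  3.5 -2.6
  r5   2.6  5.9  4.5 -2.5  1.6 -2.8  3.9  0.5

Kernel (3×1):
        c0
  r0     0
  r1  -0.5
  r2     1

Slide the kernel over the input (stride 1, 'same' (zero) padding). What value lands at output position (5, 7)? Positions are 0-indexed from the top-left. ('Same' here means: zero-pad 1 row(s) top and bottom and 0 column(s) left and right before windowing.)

The receptive field on the zero-padded input at this output position is [-2.6 / 0.5 / 0]. Elementwise product with the kernel and sum: 0.5·-0.5 + 0·1.

-0.25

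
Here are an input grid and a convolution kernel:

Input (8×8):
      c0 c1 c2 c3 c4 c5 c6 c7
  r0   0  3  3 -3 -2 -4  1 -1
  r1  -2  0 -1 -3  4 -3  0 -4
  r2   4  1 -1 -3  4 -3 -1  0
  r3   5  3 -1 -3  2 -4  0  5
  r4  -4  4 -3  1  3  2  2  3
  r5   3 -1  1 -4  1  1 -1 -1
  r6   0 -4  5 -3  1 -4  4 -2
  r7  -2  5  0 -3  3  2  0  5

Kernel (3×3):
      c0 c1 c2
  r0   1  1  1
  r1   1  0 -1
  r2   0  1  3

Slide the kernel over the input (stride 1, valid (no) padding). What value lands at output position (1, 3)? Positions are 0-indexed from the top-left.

The receptive field on the input at this output position is [-3 4 -3 / -3 4 -3 / -3 2 -4]. Elementwise product with the kernel and sum: -3·1 + 4·1 + -3·1 + -3·1 + -3·-1 + 2·1 + -4·3.

-12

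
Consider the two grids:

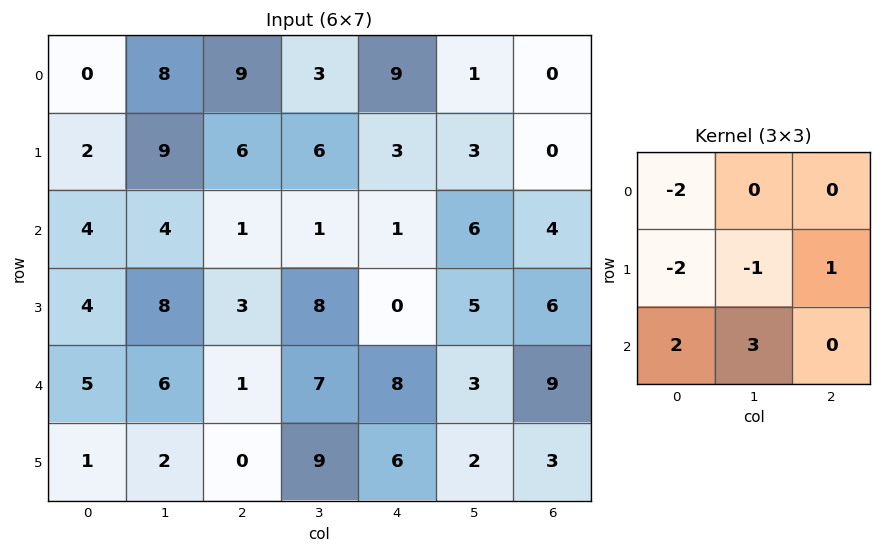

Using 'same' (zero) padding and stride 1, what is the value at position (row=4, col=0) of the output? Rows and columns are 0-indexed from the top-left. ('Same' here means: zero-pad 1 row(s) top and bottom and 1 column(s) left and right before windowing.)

4

The receptive field on the zero-padded input at this output position is [0 4 8 / 0 5 6 / 0 1 2]. Elementwise product with the kernel and sum: 0·-2 + 0·-2 + 5·-1 + 6·1 + 0·2 + 1·3.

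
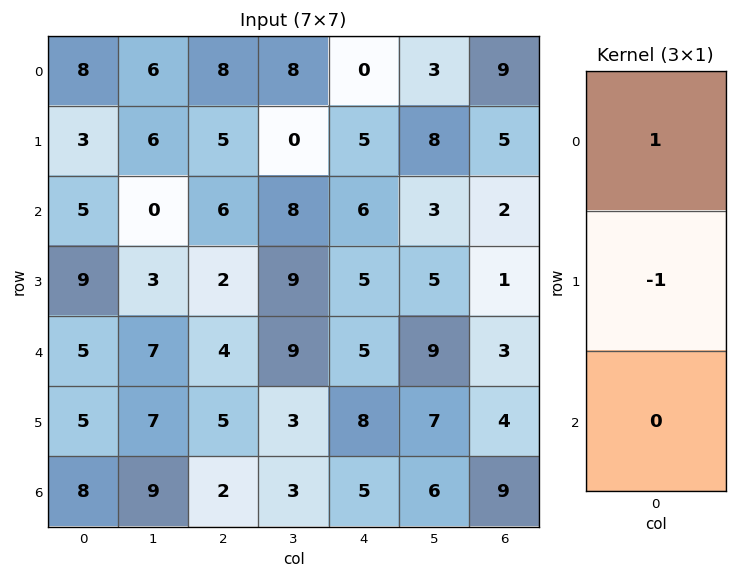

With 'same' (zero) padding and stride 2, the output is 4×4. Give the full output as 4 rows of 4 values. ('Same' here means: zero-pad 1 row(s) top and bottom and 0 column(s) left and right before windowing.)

Output[0,0]: The receptive field on the zero-padded input at this output position is [0 / 8 / 3]. Elementwise product with the kernel and sum: 0·1 + 8·-1.
Output[0,1]: The receptive field on the zero-padded input at this output position is [0 / 8 / 5]. Elementwise product with the kernel and sum: 0·1 + 8·-1.

-8 -8 0 -9
-2 -1 -1 3
4 -2 0 -2
-3 3 3 -5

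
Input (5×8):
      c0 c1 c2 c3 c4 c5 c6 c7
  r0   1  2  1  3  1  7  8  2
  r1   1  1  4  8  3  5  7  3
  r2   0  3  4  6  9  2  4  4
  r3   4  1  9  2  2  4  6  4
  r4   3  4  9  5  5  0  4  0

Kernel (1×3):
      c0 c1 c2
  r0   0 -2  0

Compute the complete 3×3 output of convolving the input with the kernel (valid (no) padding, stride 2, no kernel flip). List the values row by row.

-4 -6 -14
-6 -12 -4
-8 -10 0

Output[0,0]: The receptive field on the input at this output position is [1 2 1]. Elementwise product with the kernel and sum: 2·-2.
Output[0,1]: The receptive field on the input at this output position is [1 3 1]. Elementwise product with the kernel and sum: 3·-2.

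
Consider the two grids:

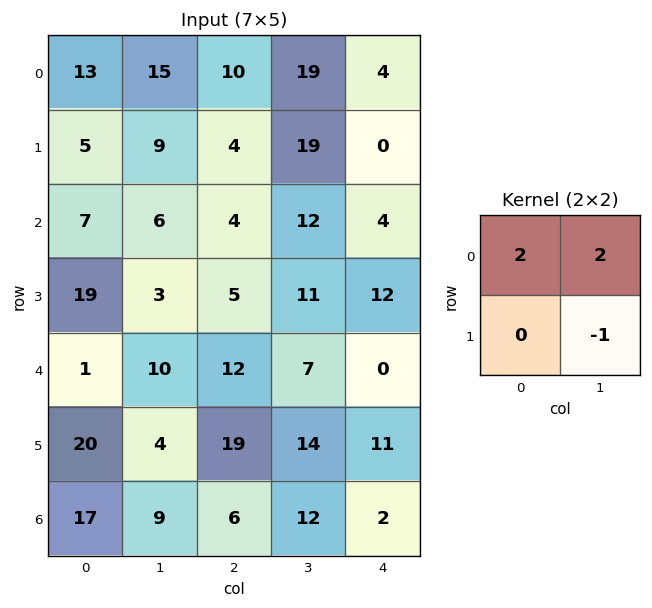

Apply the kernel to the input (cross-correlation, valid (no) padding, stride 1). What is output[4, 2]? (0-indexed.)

24

The receptive field on the input at this output position is [12 7 / 19 14]. Elementwise product with the kernel and sum: 12·2 + 7·2 + 14·-1.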